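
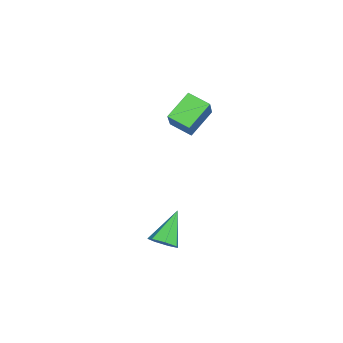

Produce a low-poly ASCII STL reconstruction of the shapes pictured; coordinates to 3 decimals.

solid 
facet normal 0.703 -0.149 -0.696
outer loop
vertex 4.465 -2.511 -2.03
vertex 4.015 -2.079 -2.577
vertex 4.594 -1.803 -2.051
endloop
endfacet
facet normal 0.415 -0.049 0.908
outer loop
vertex 4.465 -2.511 -2.03
vertex 4.594 -1.803 -2.051
vertex 2.525 -1.761 -1.103
endloop
endfacet
facet normal 0.703 -0.149 -0.695
outer loop
vertex 4.594 -1.803 -2.051
vertex 4.015 -2.079 -2.577
vertex 4.288 -1.302 -2.468
endloop
endfacet
facet normal 0.304 0.712 0.633
outer loop
vertex 4.594 -1.803 -2.051
vertex 4.288 -1.302 -2.468
vertex 2.525 -1.761 -1.103
endloop
endfacet
facet normal 0.703 -0.150 -0.695
outer loop
vertex 4.288 -1.302 -2.468
vertex 4.015 -2.079 -2.577
vertex 3.776 -1.386 -2.968
endloop
endfacet
facet normal -0.212 0.976 0.054
outer loop
vertex 4.288 -1.302 -2.468
vertex 3.776 -1.386 -2.968
vertex 2.525 -1.761 -1.103
endloop
endfacet
facet normal 0.703 -0.150 -0.695
outer loop
vertex 3.776 -1.386 -2.968
vertex 4.015 -2.079 -2.577
vertex 3.444 -1.991 -3.173
endloop
endfacet
facet normal -0.745 0.541 -0.391
outer loop
vertex 3.776 -1.386 -2.968
vertex 3.444 -1.991 -3.173
vertex 2.525 -1.761 -1.103
endloop
endfacet
facet normal 0.703 -0.150 -0.695
outer loop
vertex 3.444 -1.991 -3.173
vertex 4.015 -2.079 -2.577
vertex 3.541 -2.662 -2.93
endloop
endfacet
facet normal -0.893 -0.262 -0.367
outer loop
vertex 3.444 -1.991 -3.173
vertex 3.541 -2.662 -2.93
vertex 2.525 -1.761 -1.103
endloop
endfacet
facet normal 0.702 -0.150 -0.696
outer loop
vertex 3.541 -2.662 -2.93
vertex 4.015 -2.079 -2.577
vertex 3.996 -2.894 -2.421
endloop
endfacet
facet normal -0.544 -0.832 0.107
outer loop
vertex 3.541 -2.662 -2.93
vertex 3.996 -2.894 -2.421
vertex 2.525 -1.761 -1.103
endloop
endfacet
facet normal 0.702 -0.150 -0.696
outer loop
vertex 3.996 -2.894 -2.421
vertex 4.015 -2.079 -2.577
vertex 4.465 -2.511 -2.03
endloop
endfacet
facet normal 0.038 -0.736 0.676
outer loop
vertex 3.996 -2.894 -2.421
vertex 4.465 -2.511 -2.03
vertex 2.525 -1.761 -1.103
endloop
endfacet
facet normal -0.673 -0.125 -0.729
outer loop
vertex -2.585 -3.63 1.8
vertex -3.919 -2.901 2.905
vertex -2.3 -2.389 1.324
endloop
endfacet
facet normal 0.710 -0.388 -0.588
outer loop
vertex -0.961 -2.139 2.775
vertex -2.585 -3.63 1.8
vertex -2.3 -2.389 1.324
endloop
endfacet
facet normal -0.673 -0.125 -0.729
outer loop
vertex -2.3 -2.389 1.324
vertex -3.919 -2.901 2.905
vertex -3.634 -1.659 2.429
endloop
endfacet
facet normal 0.209 0.913 -0.350
outer loop
vertex -3.634 -1.659 2.429
vertex -0.961 -2.139 2.775
vertex -2.3 -2.389 1.324
endloop
endfacet
facet normal -0.209 -0.913 0.350
outer loop
vertex -2.585 -3.63 1.8
vertex -2.58 -2.651 4.356
vertex -3.919 -2.901 2.905
endloop
endfacet
facet normal 0.710 -0.388 -0.588
outer loop
vertex -1.246 -3.381 3.251
vertex -2.585 -3.63 1.8
vertex -0.961 -2.139 2.775
endloop
endfacet
facet normal -0.210 -0.913 0.350
outer loop
vertex -1.246 -3.381 3.251
vertex -2.58 -2.651 4.356
vertex -2.585 -3.63 1.8
endloop
endfacet
facet normal -0.710 0.388 0.588
outer loop
vertex -3.919 -2.901 2.905
vertex -2.58 -2.651 4.356
vertex -3.634 -1.659 2.429
endloop
endfacet
facet normal 0.209 0.913 -0.350
outer loop
vertex -2.295 -1.41 3.88
vertex -0.961 -2.139 2.775
vertex -3.634 -1.659 2.429
endloop
endfacet
facet normal -0.709 0.388 0.588
outer loop
vertex -3.634 -1.659 2.429
vertex -2.58 -2.651 4.356
vertex -2.295 -1.41 3.88
endloop
endfacet
facet normal 0.673 0.125 0.729
outer loop
vertex -2.295 -1.41 3.88
vertex -1.246 -3.381 3.251
vertex -0.961 -2.139 2.775
endloop
endfacet
facet normal 0.673 0.125 0.729
outer loop
vertex -2.58 -2.651 4.356
vertex -1.246 -3.381 3.251
vertex -2.295 -1.41 3.88
endloop
endfacet

endsolid


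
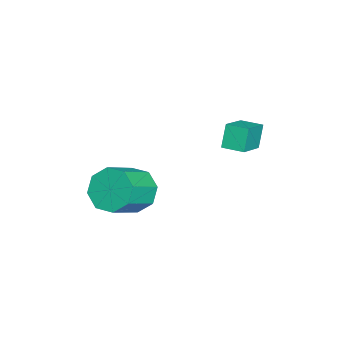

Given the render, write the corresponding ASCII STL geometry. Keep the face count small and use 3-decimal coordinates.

solid 
facet normal -0.744 0.403 -0.533
outer loop
vertex 0.768 -0.678 -4.22
vertex 0.404 -0.17 -3.327
vertex 1.107 0.078 -4.122
endloop
endfacet
facet normal 0.530 -0.129 -0.838
outer loop
vertex 0.768 -0.678 -4.22
vertex 1.107 0.078 -4.122
vertex 2.101 -1.398 -3.266
endloop
endfacet
facet normal 0.531 -0.129 -0.838
outer loop
vertex 2.101 -1.398 -3.266
vertex 1.107 0.078 -4.122
vertex 2.439 -0.642 -3.168
endloop
endfacet
facet normal 0.745 -0.402 0.533
outer loop
vertex 2.101 -1.398 -3.266
vertex 2.439 -0.642 -3.168
vertex 1.736 -0.89 -2.373
endloop
endfacet
facet normal -0.744 0.403 -0.533
outer loop
vertex 1.107 0.078 -4.122
vertex 0.404 -0.17 -3.327
vertex 1.034 0.689 -3.558
endloop
endfacet
facet normal 0.662 0.550 -0.510
outer loop
vertex 1.107 0.078 -4.122
vertex 1.034 0.689 -3.558
vertex 2.439 -0.642 -3.168
endloop
endfacet
facet normal 0.662 0.550 -0.510
outer loop
vertex 2.439 -0.642 -3.168
vertex 1.034 0.689 -3.558
vertex 2.366 -0.031 -2.604
endloop
endfacet
facet normal 0.744 -0.403 0.533
outer loop
vertex 2.439 -0.642 -3.168
vertex 2.366 -0.031 -2.604
vertex 1.736 -0.89 -2.373
endloop
endfacet
facet normal -0.744 0.402 -0.534
outer loop
vertex 1.034 0.689 -3.558
vertex 0.404 -0.17 -3.327
vertex 0.591 0.797 -2.859
endloop
endfacet
facet normal 0.406 0.906 0.117
outer loop
vertex 1.034 0.689 -3.558
vertex 0.591 0.797 -2.859
vertex 2.366 -0.031 -2.604
endloop
endfacet
facet normal 0.406 0.906 0.118
outer loop
vertex 2.366 -0.031 -2.604
vertex 0.591 0.797 -2.859
vertex 1.924 0.076 -1.905
endloop
endfacet
facet normal 0.744 -0.403 0.532
outer loop
vertex 2.366 -0.031 -2.604
vertex 1.924 0.076 -1.905
vertex 1.736 -0.89 -2.373
endloop
endfacet
facet normal -0.745 0.402 -0.533
outer loop
vertex 0.591 0.797 -2.859
vertex 0.404 -0.17 -3.327
vertex 0.039 0.338 -2.434
endloop
endfacet
facet normal -0.088 0.732 0.676
outer loop
vertex 0.591 0.797 -2.859
vertex 0.039 0.338 -2.434
vertex 1.924 0.076 -1.905
endloop
endfacet
facet normal -0.088 0.732 0.675
outer loop
vertex 1.924 0.076 -1.905
vertex 0.039 0.338 -2.434
vertex 1.372 -0.382 -1.48
endloop
endfacet
facet normal 0.744 -0.403 0.533
outer loop
vertex 1.924 0.076 -1.905
vertex 1.372 -0.382 -1.48
vertex 1.736 -0.89 -2.373
endloop
endfacet
facet normal -0.745 0.402 -0.533
outer loop
vertex 0.039 0.338 -2.434
vertex 0.404 -0.17 -3.327
vertex -0.299 -0.418 -2.532
endloop
endfacet
facet normal -0.530 0.128 0.838
outer loop
vertex 0.039 0.338 -2.434
vertex -0.299 -0.418 -2.532
vertex 1.372 -0.382 -1.48
endloop
endfacet
facet normal -0.530 0.129 0.838
outer loop
vertex 1.372 -0.382 -1.48
vertex -0.299 -0.418 -2.532
vertex 1.033 -1.138 -1.578
endloop
endfacet
facet normal 0.744 -0.403 0.533
outer loop
vertex 1.372 -0.382 -1.48
vertex 1.033 -1.138 -1.578
vertex 1.736 -0.89 -2.373
endloop
endfacet
facet normal -0.744 0.403 -0.533
outer loop
vertex -0.299 -0.418 -2.532
vertex 0.404 -0.17 -3.327
vertex -0.226 -1.029 -3.096
endloop
endfacet
facet normal -0.662 -0.550 0.510
outer loop
vertex -0.299 -0.418 -2.532
vertex -0.226 -1.029 -3.096
vertex 1.033 -1.138 -1.578
endloop
endfacet
facet normal -0.662 -0.550 0.510
outer loop
vertex 1.033 -1.138 -1.578
vertex -0.226 -1.029 -3.096
vertex 1.106 -1.749 -2.142
endloop
endfacet
facet normal 0.744 -0.403 0.533
outer loop
vertex 1.033 -1.138 -1.578
vertex 1.106 -1.749 -2.142
vertex 1.736 -0.89 -2.373
endloop
endfacet
facet normal -0.744 0.403 -0.532
outer loop
vertex -0.226 -1.029 -3.096
vertex 0.404 -0.17 -3.327
vertex 0.216 -1.136 -3.795
endloop
endfacet
facet normal -0.406 -0.906 -0.118
outer loop
vertex -0.226 -1.029 -3.096
vertex 0.216 -1.136 -3.795
vertex 1.106 -1.749 -2.142
endloop
endfacet
facet normal -0.406 -0.906 -0.117
outer loop
vertex 1.106 -1.749 -2.142
vertex 0.216 -1.136 -3.795
vertex 1.549 -1.857 -2.841
endloop
endfacet
facet normal 0.744 -0.402 0.534
outer loop
vertex 1.106 -1.749 -2.142
vertex 1.549 -1.857 -2.841
vertex 1.736 -0.89 -2.373
endloop
endfacet
facet normal -0.744 0.403 -0.533
outer loop
vertex 0.216 -1.136 -3.795
vertex 0.404 -0.17 -3.327
vertex 0.768 -0.678 -4.22
endloop
endfacet
facet normal 0.087 -0.732 -0.675
outer loop
vertex 0.216 -1.136 -3.795
vertex 0.768 -0.678 -4.22
vertex 1.549 -1.857 -2.841
endloop
endfacet
facet normal 0.088 -0.732 -0.676
outer loop
vertex 1.549 -1.857 -2.841
vertex 0.768 -0.678 -4.22
vertex 2.101 -1.398 -3.266
endloop
endfacet
facet normal 0.745 -0.402 0.533
outer loop
vertex 1.549 -1.857 -2.841
vertex 2.101 -1.398 -3.266
vertex 1.736 -0.89 -2.373
endloop
endfacet
facet normal -0.862 0.248 -0.442
outer loop
vertex -4.356 3.417 -2.034
vertex -4.09 4.401 -2.0
vertex -3.83 3.312 -3.118
endloop
endfacet
facet normal -0.260 -0.965 -0.033
outer loop
vertex -2.39 2.899 -2.38
vertex -4.356 3.417 -2.034
vertex -3.83 3.312 -3.118
endloop
endfacet
facet normal -0.862 0.248 -0.442
outer loop
vertex -3.83 3.312 -3.118
vertex -4.09 4.401 -2.0
vertex -3.564 4.297 -3.085
endloop
endfacet
facet normal 0.434 -0.087 -0.896
outer loop
vertex -3.564 4.297 -3.085
vertex -2.39 2.899 -2.38
vertex -3.83 3.312 -3.118
endloop
endfacet
facet normal -0.435 0.087 0.896
outer loop
vertex -4.356 3.417 -2.034
vertex -2.65 3.988 -1.262
vertex -4.09 4.401 -2.0
endloop
endfacet
facet normal -0.260 -0.965 -0.034
outer loop
vertex -2.916 3.003 -1.295
vertex -4.356 3.417 -2.034
vertex -2.39 2.899 -2.38
endloop
endfacet
facet normal -0.435 0.087 0.896
outer loop
vertex -2.916 3.003 -1.295
vertex -2.65 3.988 -1.262
vertex -4.356 3.417 -2.034
endloop
endfacet
facet normal 0.260 0.965 0.033
outer loop
vertex -4.09 4.401 -2.0
vertex -2.65 3.988 -1.262
vertex -3.564 4.297 -3.085
endloop
endfacet
facet normal 0.435 -0.087 -0.896
outer loop
vertex -2.124 3.883 -2.346
vertex -2.39 2.899 -2.38
vertex -3.564 4.297 -3.085
endloop
endfacet
facet normal 0.261 0.965 0.033
outer loop
vertex -3.564 4.297 -3.085
vertex -2.65 3.988 -1.262
vertex -2.124 3.883 -2.346
endloop
endfacet
facet normal 0.862 -0.248 0.442
outer loop
vertex -2.124 3.883 -2.346
vertex -2.916 3.003 -1.295
vertex -2.39 2.899 -2.38
endloop
endfacet
facet normal 0.862 -0.248 0.442
outer loop
vertex -2.65 3.988 -1.262
vertex -2.916 3.003 -1.295
vertex -2.124 3.883 -2.346
endloop
endfacet

endsolid


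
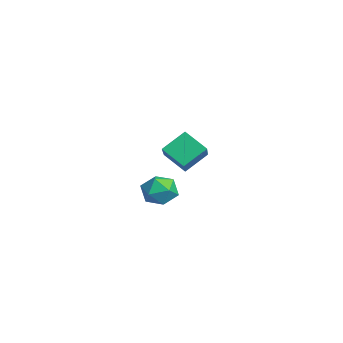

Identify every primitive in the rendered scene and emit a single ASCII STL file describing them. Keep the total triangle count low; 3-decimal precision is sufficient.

solid 
facet normal -0.205 0.153 0.967
outer loop
vertex 1.607 0.133 2.651
vertex 1.099 -0.413 2.63
vertex 1.807 -0.57 2.805
endloop
endfacet
facet normal 0.474 0.315 0.822
outer loop
vertex 1.607 0.133 2.651
vertex 1.807 -0.57 2.805
vertex 2.249 -0.139 2.385
endloop
endfacet
facet normal 0.478 0.819 0.316
outer loop
vertex 1.607 0.133 2.651
vertex 2.249 -0.139 2.385
vertex 1.814 0.283 1.949
endloop
endfacet
facet normal -0.199 0.969 0.148
outer loop
vertex 1.607 0.133 2.651
vertex 1.814 0.283 1.949
vertex 1.103 0.114 2.101
endloop
endfacet
facet normal -0.622 0.557 0.550
outer loop
vertex 1.607 0.133 2.651
vertex 1.103 0.114 2.101
vertex 1.099 -0.413 2.63
endloop
endfacet
facet normal 0.788 -0.268 0.555
outer loop
vertex 2.249 -0.139 2.385
vertex 1.807 -0.57 2.805
vertex 2.137 -0.854 2.199
endloop
endfacet
facet normal -0.312 -0.528 0.789
outer loop
vertex 1.807 -0.57 2.805
vertex 1.099 -0.413 2.63
vertex 1.426 -1.023 2.351
endloop
endfacet
facet normal -0.985 0.124 0.116
outer loop
vertex 1.099 -0.413 2.63
vertex 1.103 0.114 2.101
vertex 0.991 -0.601 1.915
endloop
endfacet
facet normal -0.302 0.789 -0.534
outer loop
vertex 1.103 0.114 2.101
vertex 1.814 0.283 1.949
vertex 1.433 -0.17 1.495
endloop
endfacet
facet normal 0.795 0.547 -0.264
outer loop
vertex 1.814 0.283 1.949
vertex 2.249 -0.139 2.385
vertex 2.141 -0.327 1.67
endloop
endfacet
facet normal 0.199 -0.969 -0.148
outer loop
vertex 1.633 -0.873 1.649
vertex 2.137 -0.854 2.199
vertex 1.426 -1.023 2.351
endloop
endfacet
facet normal -0.478 -0.819 -0.316
outer loop
vertex 1.633 -0.873 1.649
vertex 1.426 -1.023 2.351
vertex 0.991 -0.601 1.915
endloop
endfacet
facet normal -0.474 -0.315 -0.822
outer loop
vertex 1.633 -0.873 1.649
vertex 0.991 -0.601 1.915
vertex 1.433 -0.17 1.495
endloop
endfacet
facet normal 0.205 -0.153 -0.967
outer loop
vertex 1.633 -0.873 1.649
vertex 1.433 -0.17 1.495
vertex 2.141 -0.327 1.67
endloop
endfacet
facet normal 0.622 -0.557 -0.550
outer loop
vertex 1.633 -0.873 1.649
vertex 2.141 -0.327 1.67
vertex 2.137 -0.854 2.199
endloop
endfacet
facet normal 0.302 -0.789 0.534
outer loop
vertex 1.426 -1.023 2.351
vertex 2.137 -0.854 2.199
vertex 1.807 -0.57 2.805
endloop
endfacet
facet normal -0.795 -0.547 0.264
outer loop
vertex 0.991 -0.601 1.915
vertex 1.426 -1.023 2.351
vertex 1.099 -0.413 2.63
endloop
endfacet
facet normal -0.788 0.268 -0.555
outer loop
vertex 1.433 -0.17 1.495
vertex 0.991 -0.601 1.915
vertex 1.103 0.114 2.101
endloop
endfacet
facet normal 0.312 0.528 -0.789
outer loop
vertex 2.141 -0.327 1.67
vertex 1.433 -0.17 1.495
vertex 1.814 0.283 1.949
endloop
endfacet
facet normal 0.985 -0.124 -0.116
outer loop
vertex 2.137 -0.854 2.199
vertex 2.141 -0.327 1.67
vertex 2.249 -0.139 2.385
endloop
endfacet
facet normal -0.845 0.198 -0.496
outer loop
vertex -3.909 1.707 2.487
vertex -3.322 2.424 1.773
vertex -3.687 0.782 1.739
endloop
endfacet
facet normal -0.502 -0.614 0.610
outer loop
vertex -2.038 0.396 2.707
vertex -3.909 1.707 2.487
vertex -3.687 0.782 1.739
endloop
endfacet
facet normal -0.845 0.198 -0.497
outer loop
vertex -3.687 0.782 1.739
vertex -3.322 2.424 1.773
vertex -3.1 1.499 1.026
endloop
endfacet
facet normal 0.184 -0.765 -0.618
outer loop
vertex -3.1 1.499 1.026
vertex -2.038 0.396 2.707
vertex -3.687 0.782 1.739
endloop
endfacet
facet normal -0.183 0.765 0.617
outer loop
vertex -3.909 1.707 2.487
vertex -1.673 2.038 2.741
vertex -3.322 2.424 1.773
endloop
endfacet
facet normal -0.501 -0.613 0.610
outer loop
vertex -2.26 1.321 3.454
vertex -3.909 1.707 2.487
vertex -2.038 0.396 2.707
endloop
endfacet
facet normal -0.183 0.765 0.618
outer loop
vertex -2.26 1.321 3.454
vertex -1.673 2.038 2.741
vertex -3.909 1.707 2.487
endloop
endfacet
facet normal 0.502 0.613 -0.610
outer loop
vertex -3.322 2.424 1.773
vertex -1.673 2.038 2.741
vertex -3.1 1.499 1.026
endloop
endfacet
facet normal 0.183 -0.765 -0.618
outer loop
vertex -1.451 1.113 1.993
vertex -2.038 0.396 2.707
vertex -3.1 1.499 1.026
endloop
endfacet
facet normal 0.501 0.614 -0.610
outer loop
vertex -3.1 1.499 1.026
vertex -1.673 2.038 2.741
vertex -1.451 1.113 1.993
endloop
endfacet
facet normal 0.845 -0.198 0.496
outer loop
vertex -1.451 1.113 1.993
vertex -2.26 1.321 3.454
vertex -2.038 0.396 2.707
endloop
endfacet
facet normal 0.845 -0.198 0.496
outer loop
vertex -1.673 2.038 2.741
vertex -2.26 1.321 3.454
vertex -1.451 1.113 1.993
endloop
endfacet

endsolid


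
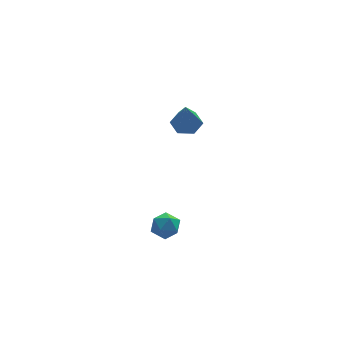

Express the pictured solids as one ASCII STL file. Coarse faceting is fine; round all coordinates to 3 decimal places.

solid 
facet normal -0.902 0.414 0.126
outer loop
vertex -3.801 -3.167 -2.473
vertex -4.082 -3.744 -2.589
vertex -3.92 -3.577 -1.98
endloop
endfacet
facet normal -0.410 0.748 0.523
outer loop
vertex -3.801 -3.167 -2.473
vertex -3.92 -3.577 -1.98
vertex -3.356 -3.251 -2.004
endloop
endfacet
facet normal 0.098 0.992 0.085
outer loop
vertex -3.801 -3.167 -2.473
vertex -3.356 -3.251 -2.004
vertex -3.169 -3.216 -2.628
endloop
endfacet
facet normal -0.080 0.809 -0.582
outer loop
vertex -3.801 -3.167 -2.473
vertex -3.169 -3.216 -2.628
vertex -3.618 -3.521 -2.99
endloop
endfacet
facet normal -0.698 0.452 -0.556
outer loop
vertex -3.801 -3.167 -2.473
vertex -3.618 -3.521 -2.99
vertex -4.082 -3.744 -2.589
endloop
endfacet
facet normal -0.113 0.266 0.957
outer loop
vertex -3.356 -3.251 -2.004
vertex -3.92 -3.577 -1.98
vertex -3.362 -3.879 -1.83
endloop
endfacet
facet normal -0.908 -0.274 0.317
outer loop
vertex -3.92 -3.577 -1.98
vertex -4.082 -3.744 -2.589
vertex -3.811 -4.184 -2.192
endloop
endfacet
facet normal -0.578 -0.213 -0.788
outer loop
vertex -4.082 -3.744 -2.589
vertex -3.618 -3.521 -2.99
vertex -3.624 -4.149 -2.816
endloop
endfacet
facet normal 0.421 0.366 -0.830
outer loop
vertex -3.618 -3.521 -2.99
vertex -3.169 -3.216 -2.628
vertex -3.06 -3.823 -2.84
endloop
endfacet
facet normal 0.708 0.661 0.249
outer loop
vertex -3.169 -3.216 -2.628
vertex -3.356 -3.251 -2.004
vertex -2.898 -3.656 -2.231
endloop
endfacet
facet normal 0.080 -0.809 0.582
outer loop
vertex -3.179 -4.233 -2.347
vertex -3.362 -3.879 -1.83
vertex -3.811 -4.184 -2.192
endloop
endfacet
facet normal -0.098 -0.992 -0.085
outer loop
vertex -3.179 -4.233 -2.347
vertex -3.811 -4.184 -2.192
vertex -3.624 -4.149 -2.816
endloop
endfacet
facet normal 0.410 -0.748 -0.523
outer loop
vertex -3.179 -4.233 -2.347
vertex -3.624 -4.149 -2.816
vertex -3.06 -3.823 -2.84
endloop
endfacet
facet normal 0.902 -0.414 -0.126
outer loop
vertex -3.179 -4.233 -2.347
vertex -3.06 -3.823 -2.84
vertex -2.898 -3.656 -2.231
endloop
endfacet
facet normal 0.698 -0.452 0.556
outer loop
vertex -3.179 -4.233 -2.347
vertex -2.898 -3.656 -2.231
vertex -3.362 -3.879 -1.83
endloop
endfacet
facet normal -0.421 -0.366 0.830
outer loop
vertex -3.811 -4.184 -2.192
vertex -3.362 -3.879 -1.83
vertex -3.92 -3.577 -1.98
endloop
endfacet
facet normal -0.708 -0.661 -0.249
outer loop
vertex -3.624 -4.149 -2.816
vertex -3.811 -4.184 -2.192
vertex -4.082 -3.744 -2.589
endloop
endfacet
facet normal 0.113 -0.266 -0.957
outer loop
vertex -3.06 -3.823 -2.84
vertex -3.624 -4.149 -2.816
vertex -3.618 -3.521 -2.99
endloop
endfacet
facet normal 0.908 0.274 -0.317
outer loop
vertex -2.898 -3.656 -2.231
vertex -3.06 -3.823 -2.84
vertex -3.169 -3.216 -2.628
endloop
endfacet
facet normal 0.578 0.213 0.788
outer loop
vertex -3.362 -3.879 -1.83
vertex -2.898 -3.656 -2.231
vertex -3.356 -3.251 -2.004
endloop
endfacet
facet normal 0.140 0.403 -0.904
outer loop
vertex -1.555 -2.048 1.998
vertex -2.161 -1.845 1.995
vertex -1.7 -1.471 2.233
endloop
endfacet
facet normal 0.862 0.010 0.508
outer loop
vertex -1.555 -2.048 1.998
vertex -1.7 -1.471 2.233
vertex -2.379 -2.475 3.405
endloop
endfacet
facet normal 0.138 0.405 -0.904
outer loop
vertex -1.7 -1.471 2.233
vertex -2.161 -1.845 1.995
vertex -2.307 -1.268 2.231
endloop
endfacet
facet normal 0.223 0.673 0.705
outer loop
vertex -1.7 -1.471 2.233
vertex -2.307 -1.268 2.231
vertex -2.379 -2.475 3.405
endloop
endfacet
facet normal 0.141 0.405 -0.903
outer loop
vertex -2.307 -1.268 2.231
vertex -2.161 -1.845 1.995
vertex -2.768 -1.641 1.992
endloop
endfacet
facet normal -0.686 0.528 0.500
outer loop
vertex -2.307 -1.268 2.231
vertex -2.768 -1.641 1.992
vertex -2.379 -2.475 3.405
endloop
endfacet
facet normal 0.140 0.403 -0.904
outer loop
vertex -2.768 -1.641 1.992
vertex -2.161 -1.845 1.995
vertex -2.623 -2.218 1.757
endloop
endfacet
facet normal -0.955 -0.280 0.098
outer loop
vertex -2.768 -1.641 1.992
vertex -2.623 -2.218 1.757
vertex -2.379 -2.475 3.405
endloop
endfacet
facet normal 0.138 0.405 -0.904
outer loop
vertex -2.623 -2.218 1.757
vertex -2.161 -1.845 1.995
vertex -2.016 -2.421 1.759
endloop
endfacet
facet normal -0.315 -0.944 -0.100
outer loop
vertex -2.623 -2.218 1.757
vertex -2.016 -2.421 1.759
vertex -2.379 -2.475 3.405
endloop
endfacet
facet normal 0.140 0.405 -0.903
outer loop
vertex -2.016 -2.421 1.759
vertex -2.161 -1.845 1.995
vertex -1.555 -2.048 1.998
endloop
endfacet
facet normal 0.592 -0.799 0.104
outer loop
vertex -2.016 -2.421 1.759
vertex -1.555 -2.048 1.998
vertex -2.379 -2.475 3.405
endloop
endfacet

endsolid


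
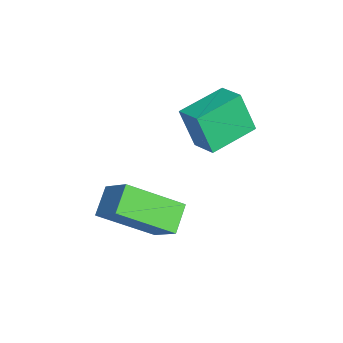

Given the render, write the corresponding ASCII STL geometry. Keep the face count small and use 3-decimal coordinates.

solid 
facet normal -0.744 0.347 0.570
outer loop
vertex 3.258 -0.584 -2.592
vertex 3.998 -0.111 -1.914
vertex 3.202 0.937 -3.59
endloop
endfacet
facet normal -0.667 -0.426 -0.612
outer loop
vertex 3.902 0.611 -4.126
vertex 3.258 -0.584 -2.592
vertex 3.202 0.937 -3.59
endloop
endfacet
facet normal -0.745 0.346 0.570
outer loop
vertex 3.202 0.937 -3.59
vertex 3.998 -0.111 -1.914
vertex 3.942 1.41 -2.911
endloop
endfacet
facet normal -0.031 0.836 -0.548
outer loop
vertex 3.942 1.41 -2.911
vertex 3.902 0.611 -4.126
vertex 3.202 0.937 -3.59
endloop
endfacet
facet normal 0.031 -0.835 0.549
outer loop
vertex 3.258 -0.584 -2.592
vertex 4.698 -0.437 -2.45
vertex 3.998 -0.111 -1.914
endloop
endfacet
facet normal -0.667 -0.425 -0.611
outer loop
vertex 3.958 -0.91 -3.129
vertex 3.258 -0.584 -2.592
vertex 3.902 0.611 -4.126
endloop
endfacet
facet normal 0.031 -0.836 0.548
outer loop
vertex 3.958 -0.91 -3.129
vertex 4.698 -0.437 -2.45
vertex 3.258 -0.584 -2.592
endloop
endfacet
facet normal 0.667 0.426 0.612
outer loop
vertex 3.998 -0.111 -1.914
vertex 4.698 -0.437 -2.45
vertex 3.942 1.41 -2.911
endloop
endfacet
facet normal -0.032 0.836 -0.548
outer loop
vertex 4.642 1.084 -3.448
vertex 3.902 0.611 -4.126
vertex 3.942 1.41 -2.911
endloop
endfacet
facet normal 0.667 0.426 0.611
outer loop
vertex 3.942 1.41 -2.911
vertex 4.698 -0.437 -2.45
vertex 4.642 1.084 -3.448
endloop
endfacet
facet normal 0.744 -0.347 -0.571
outer loop
vertex 4.642 1.084 -3.448
vertex 3.958 -0.91 -3.129
vertex 3.902 0.611 -4.126
endloop
endfacet
facet normal 0.745 -0.347 -0.570
outer loop
vertex 4.698 -0.437 -2.45
vertex 3.958 -0.91 -3.129
vertex 4.642 1.084 -3.448
endloop
endfacet
facet normal -0.507 0.839 0.196
outer loop
vertex 1.521 2.629 -0.265
vertex 2.244 3.012 -0.036
vertex 1.702 3.027 -1.5
endloop
endfacet
facet normal -0.851 -0.450 -0.270
outer loop
vertex 2.436 1.808 -1.784
vertex 1.521 2.629 -0.265
vertex 1.702 3.027 -1.5
endloop
endfacet
facet normal -0.505 0.840 0.196
outer loop
vertex 1.702 3.027 -1.5
vertex 2.244 3.012 -0.036
vertex 2.426 3.409 -1.271
endloop
endfacet
facet normal 0.138 0.303 -0.943
outer loop
vertex 2.426 3.409 -1.271
vertex 2.436 1.808 -1.784
vertex 1.702 3.027 -1.5
endloop
endfacet
facet normal -0.138 -0.303 0.943
outer loop
vertex 1.521 2.629 -0.265
vertex 2.978 1.793 -0.32
vertex 2.244 3.012 -0.036
endloop
endfacet
facet normal -0.852 -0.449 -0.270
outer loop
vertex 2.254 1.411 -0.549
vertex 1.521 2.629 -0.265
vertex 2.436 1.808 -1.784
endloop
endfacet
facet normal -0.138 -0.303 0.943
outer loop
vertex 2.254 1.411 -0.549
vertex 2.978 1.793 -0.32
vertex 1.521 2.629 -0.265
endloop
endfacet
facet normal 0.851 0.450 0.270
outer loop
vertex 2.244 3.012 -0.036
vertex 2.978 1.793 -0.32
vertex 2.426 3.409 -1.271
endloop
endfacet
facet normal 0.138 0.303 -0.943
outer loop
vertex 3.159 2.191 -1.555
vertex 2.436 1.808 -1.784
vertex 2.426 3.409 -1.271
endloop
endfacet
facet normal 0.852 0.450 0.270
outer loop
vertex 2.426 3.409 -1.271
vertex 2.978 1.793 -0.32
vertex 3.159 2.191 -1.555
endloop
endfacet
facet normal 0.507 -0.840 -0.195
outer loop
vertex 3.159 2.191 -1.555
vertex 2.254 1.411 -0.549
vertex 2.436 1.808 -1.784
endloop
endfacet
facet normal 0.505 -0.840 -0.197
outer loop
vertex 2.978 1.793 -0.32
vertex 2.254 1.411 -0.549
vertex 3.159 2.191 -1.555
endloop
endfacet

endsolid


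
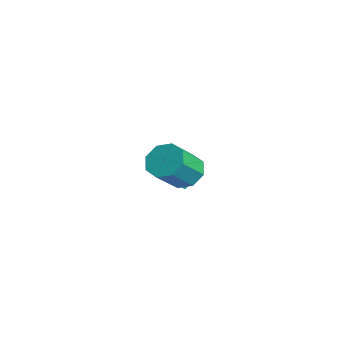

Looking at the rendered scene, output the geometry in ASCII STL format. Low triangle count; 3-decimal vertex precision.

solid 
facet normal -0.359 0.645 -0.674
outer loop
vertex 1.901 -2.054 1.556
vertex 1.516 -1.595 2.2
vertex 2.301 -1.572 1.804
endloop
endfacet
facet normal 0.720 -0.268 -0.640
outer loop
vertex 1.901 -2.054 1.556
vertex 2.301 -1.572 1.804
vertex 2.509 -3.144 2.695
endloop
endfacet
facet normal 0.720 -0.268 -0.640
outer loop
vertex 2.509 -3.144 2.695
vertex 2.301 -1.572 1.804
vertex 2.909 -2.662 2.943
endloop
endfacet
facet normal 0.360 -0.645 0.674
outer loop
vertex 2.509 -3.144 2.695
vertex 2.909 -2.662 2.943
vertex 2.124 -2.685 3.34
endloop
endfacet
facet normal -0.359 0.645 -0.675
outer loop
vertex 2.301 -1.572 1.804
vertex 1.516 -1.595 2.2
vertex 2.241 -1.103 2.284
endloop
endfacet
facet normal 0.929 0.316 -0.193
outer loop
vertex 2.301 -1.572 1.804
vertex 2.241 -1.103 2.284
vertex 2.909 -2.662 2.943
endloop
endfacet
facet normal 0.929 0.316 -0.193
outer loop
vertex 2.909 -2.662 2.943
vertex 2.241 -1.103 2.284
vertex 2.849 -2.193 3.423
endloop
endfacet
facet normal 0.360 -0.644 0.675
outer loop
vertex 2.909 -2.662 2.943
vertex 2.849 -2.193 3.423
vertex 2.124 -2.685 3.34
endloop
endfacet
facet normal -0.360 0.645 -0.674
outer loop
vertex 2.241 -1.103 2.284
vertex 1.516 -1.595 2.2
vertex 1.756 -0.923 2.715
endloop
endfacet
facet normal 0.593 0.716 0.368
outer loop
vertex 2.241 -1.103 2.284
vertex 1.756 -0.923 2.715
vertex 2.849 -2.193 3.423
endloop
endfacet
facet normal 0.593 0.716 0.368
outer loop
vertex 2.849 -2.193 3.423
vertex 1.756 -0.923 2.715
vertex 2.364 -2.013 3.855
endloop
endfacet
facet normal 0.361 -0.645 0.674
outer loop
vertex 2.849 -2.193 3.423
vertex 2.364 -2.013 3.855
vertex 2.124 -2.685 3.34
endloop
endfacet
facet normal -0.360 0.645 -0.674
outer loop
vertex 1.756 -0.923 2.715
vertex 1.516 -1.595 2.2
vertex 1.131 -1.136 2.845
endloop
endfacet
facet normal -0.089 0.696 0.713
outer loop
vertex 1.756 -0.923 2.715
vertex 1.131 -1.136 2.845
vertex 2.364 -2.013 3.855
endloop
endfacet
facet normal -0.090 0.695 0.713
outer loop
vertex 2.364 -2.013 3.855
vertex 1.131 -1.136 2.845
vertex 1.739 -2.226 3.984
endloop
endfacet
facet normal 0.359 -0.645 0.674
outer loop
vertex 2.364 -2.013 3.855
vertex 1.739 -2.226 3.984
vertex 2.124 -2.685 3.34
endloop
endfacet
facet normal -0.360 0.645 -0.674
outer loop
vertex 1.131 -1.136 2.845
vertex 1.516 -1.595 2.2
vertex 0.731 -1.618 2.597
endloop
endfacet
facet normal -0.720 0.268 0.640
outer loop
vertex 1.131 -1.136 2.845
vertex 0.731 -1.618 2.597
vertex 1.739 -2.226 3.984
endloop
endfacet
facet normal -0.720 0.268 0.640
outer loop
vertex 1.739 -2.226 3.984
vertex 0.731 -1.618 2.597
vertex 1.339 -2.708 3.736
endloop
endfacet
facet normal 0.359 -0.645 0.674
outer loop
vertex 1.739 -2.226 3.984
vertex 1.339 -2.708 3.736
vertex 2.124 -2.685 3.34
endloop
endfacet
facet normal -0.360 0.644 -0.675
outer loop
vertex 0.731 -1.618 2.597
vertex 1.516 -1.595 2.2
vertex 0.791 -2.087 2.117
endloop
endfacet
facet normal -0.929 -0.316 0.193
outer loop
vertex 0.731 -1.618 2.597
vertex 0.791 -2.087 2.117
vertex 1.339 -2.708 3.736
endloop
endfacet
facet normal -0.929 -0.316 0.193
outer loop
vertex 1.339 -2.708 3.736
vertex 0.791 -2.087 2.117
vertex 1.399 -3.177 3.256
endloop
endfacet
facet normal 0.359 -0.645 0.675
outer loop
vertex 1.339 -2.708 3.736
vertex 1.399 -3.177 3.256
vertex 2.124 -2.685 3.34
endloop
endfacet
facet normal -0.361 0.645 -0.674
outer loop
vertex 0.791 -2.087 2.117
vertex 1.516 -1.595 2.2
vertex 1.276 -2.267 1.685
endloop
endfacet
facet normal -0.594 -0.716 -0.368
outer loop
vertex 0.791 -2.087 2.117
vertex 1.276 -2.267 1.685
vertex 1.399 -3.177 3.256
endloop
endfacet
facet normal -0.593 -0.716 -0.368
outer loop
vertex 1.399 -3.177 3.256
vertex 1.276 -2.267 1.685
vertex 1.884 -3.357 2.825
endloop
endfacet
facet normal 0.360 -0.645 0.674
outer loop
vertex 1.399 -3.177 3.256
vertex 1.884 -3.357 2.825
vertex 2.124 -2.685 3.34
endloop
endfacet
facet normal -0.359 0.645 -0.674
outer loop
vertex 1.276 -2.267 1.685
vertex 1.516 -1.595 2.2
vertex 1.901 -2.054 1.556
endloop
endfacet
facet normal 0.090 -0.695 -0.713
outer loop
vertex 1.276 -2.267 1.685
vertex 1.901 -2.054 1.556
vertex 1.884 -3.357 2.825
endloop
endfacet
facet normal 0.089 -0.696 -0.713
outer loop
vertex 1.884 -3.357 2.825
vertex 1.901 -2.054 1.556
vertex 2.509 -3.144 2.695
endloop
endfacet
facet normal 0.360 -0.645 0.674
outer loop
vertex 1.884 -3.357 2.825
vertex 2.509 -3.144 2.695
vertex 2.124 -2.685 3.34
endloop
endfacet
facet normal -0.931 0.271 -0.245
outer loop
vertex -3.783 -0.778 -0.604
vertex -3.81 -0.007 0.354
vertex -3.316 0.157 -1.343
endloop
endfacet
facet normal 0.022 -0.627 -0.779
outer loop
vertex -1.91 -0.253 -0.974
vertex -3.783 -0.778 -0.604
vertex -3.316 0.157 -1.343
endloop
endfacet
facet normal -0.931 0.271 -0.245
outer loop
vertex -3.316 0.157 -1.343
vertex -3.81 -0.007 0.354
vertex -3.343 0.928 -0.385
endloop
endfacet
facet normal 0.365 0.730 -0.578
outer loop
vertex -3.343 0.928 -0.385
vertex -1.91 -0.253 -0.974
vertex -3.316 0.157 -1.343
endloop
endfacet
facet normal -0.365 -0.730 0.578
outer loop
vertex -3.783 -0.778 -0.604
vertex -2.404 -0.417 0.723
vertex -3.81 -0.007 0.354
endloop
endfacet
facet normal 0.022 -0.627 -0.779
outer loop
vertex -2.377 -1.188 -0.235
vertex -3.783 -0.778 -0.604
vertex -1.91 -0.253 -0.974
endloop
endfacet
facet normal -0.365 -0.730 0.578
outer loop
vertex -2.377 -1.188 -0.235
vertex -2.404 -0.417 0.723
vertex -3.783 -0.778 -0.604
endloop
endfacet
facet normal -0.022 0.627 0.779
outer loop
vertex -3.81 -0.007 0.354
vertex -2.404 -0.417 0.723
vertex -3.343 0.928 -0.385
endloop
endfacet
facet normal 0.365 0.730 -0.578
outer loop
vertex -1.937 0.518 -0.016
vertex -1.91 -0.253 -0.974
vertex -3.343 0.928 -0.385
endloop
endfacet
facet normal -0.022 0.627 0.779
outer loop
vertex -3.343 0.928 -0.385
vertex -2.404 -0.417 0.723
vertex -1.937 0.518 -0.016
endloop
endfacet
facet normal 0.931 -0.271 0.245
outer loop
vertex -1.937 0.518 -0.016
vertex -2.377 -1.188 -0.235
vertex -1.91 -0.253 -0.974
endloop
endfacet
facet normal 0.931 -0.271 0.245
outer loop
vertex -2.404 -0.417 0.723
vertex -2.377 -1.188 -0.235
vertex -1.937 0.518 -0.016
endloop
endfacet

endsolid


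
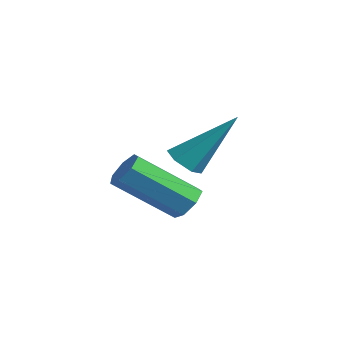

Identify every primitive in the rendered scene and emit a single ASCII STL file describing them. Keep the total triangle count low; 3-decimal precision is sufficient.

solid 
facet normal 0.351 0.711 -0.609
outer loop
vertex -0.839 -2.348 2.218
vertex -1.087 -2.576 1.809
vertex -1.268 -2.203 2.14
endloop
endfacet
facet normal 0.072 0.629 0.774
outer loop
vertex -0.839 -2.348 2.218
vertex -1.268 -2.203 2.14
vertex -1.484 -3.656 3.34
endloop
endfacet
facet normal 0.069 0.629 0.774
outer loop
vertex -1.484 -3.656 3.34
vertex -1.268 -2.203 2.14
vertex -1.913 -3.512 3.261
endloop
endfacet
facet normal -0.351 -0.711 0.610
outer loop
vertex -1.484 -3.656 3.34
vertex -1.913 -3.512 3.261
vertex -1.733 -3.884 2.931
endloop
endfacet
facet normal 0.350 0.711 -0.610
outer loop
vertex -1.268 -2.203 2.14
vertex -1.087 -2.576 1.809
vertex -1.561 -2.339 1.813
endloop
endfacet
facet normal -0.686 0.638 0.350
outer loop
vertex -1.268 -2.203 2.14
vertex -1.561 -2.339 1.813
vertex -1.913 -3.512 3.261
endloop
endfacet
facet normal -0.684 0.639 0.351
outer loop
vertex -1.913 -3.512 3.261
vertex -1.561 -2.339 1.813
vertex -2.207 -3.647 2.934
endloop
endfacet
facet normal -0.351 -0.711 0.609
outer loop
vertex -1.913 -3.512 3.261
vertex -2.207 -3.647 2.934
vertex -1.733 -3.884 2.931
endloop
endfacet
facet normal 0.350 0.711 -0.610
outer loop
vertex -1.561 -2.339 1.813
vertex -1.087 -2.576 1.809
vertex -1.498 -2.653 1.483
endloop
endfacet
facet normal -0.926 0.169 -0.337
outer loop
vertex -1.561 -2.339 1.813
vertex -1.498 -2.653 1.483
vertex -2.207 -3.647 2.934
endloop
endfacet
facet normal -0.926 0.167 -0.338
outer loop
vertex -2.207 -3.647 2.934
vertex -1.498 -2.653 1.483
vertex -2.143 -3.961 2.604
endloop
endfacet
facet normal -0.352 -0.711 0.609
outer loop
vertex -2.207 -3.647 2.934
vertex -2.143 -3.961 2.604
vertex -1.733 -3.884 2.931
endloop
endfacet
facet normal 0.351 0.711 -0.610
outer loop
vertex -1.498 -2.653 1.483
vertex -1.087 -2.576 1.809
vertex -1.125 -2.909 1.399
endloop
endfacet
facet normal -0.469 -0.430 -0.772
outer loop
vertex -1.498 -2.653 1.483
vertex -1.125 -2.909 1.399
vertex -2.143 -3.961 2.604
endloop
endfacet
facet normal -0.470 -0.429 -0.771
outer loop
vertex -2.143 -3.961 2.604
vertex -1.125 -2.909 1.399
vertex -1.771 -4.217 2.52
endloop
endfacet
facet normal -0.352 -0.711 0.609
outer loop
vertex -2.143 -3.961 2.604
vertex -1.771 -4.217 2.52
vertex -1.733 -3.884 2.931
endloop
endfacet
facet normal 0.351 0.711 -0.610
outer loop
vertex -1.125 -2.909 1.399
vertex -1.087 -2.576 1.809
vertex -0.724 -2.914 1.624
endloop
endfacet
facet normal 0.341 -0.703 -0.624
outer loop
vertex -1.125 -2.909 1.399
vertex -0.724 -2.914 1.624
vertex -1.771 -4.217 2.52
endloop
endfacet
facet normal 0.341 -0.703 -0.624
outer loop
vertex -1.771 -4.217 2.52
vertex -0.724 -2.914 1.624
vertex -1.369 -4.222 2.745
endloop
endfacet
facet normal -0.350 -0.712 0.609
outer loop
vertex -1.771 -4.217 2.52
vertex -1.369 -4.222 2.745
vertex -1.733 -3.884 2.931
endloop
endfacet
facet normal 0.351 0.711 -0.610
outer loop
vertex -0.724 -2.914 1.624
vertex -1.087 -2.576 1.809
vertex -0.596 -2.665 1.988
endloop
endfacet
facet normal 0.894 -0.448 -0.008
outer loop
vertex -0.724 -2.914 1.624
vertex -0.596 -2.665 1.988
vertex -1.369 -4.222 2.745
endloop
endfacet
facet normal 0.894 -0.447 -0.006
outer loop
vertex -1.369 -4.222 2.745
vertex -0.596 -2.665 1.988
vertex -1.242 -3.973 3.11
endloop
endfacet
facet normal -0.351 -0.712 0.608
outer loop
vertex -1.369 -4.222 2.745
vertex -1.242 -3.973 3.11
vertex -1.733 -3.884 2.931
endloop
endfacet
facet normal 0.351 0.711 -0.609
outer loop
vertex -0.596 -2.665 1.988
vertex -1.087 -2.576 1.809
vertex -0.839 -2.348 2.218
endloop
endfacet
facet normal 0.774 0.146 0.616
outer loop
vertex -0.596 -2.665 1.988
vertex -0.839 -2.348 2.218
vertex -1.242 -3.973 3.11
endloop
endfacet
facet normal 0.775 0.145 0.615
outer loop
vertex -1.242 -3.973 3.11
vertex -0.839 -2.348 2.218
vertex -1.484 -3.656 3.34
endloop
endfacet
facet normal -0.351 -0.711 0.610
outer loop
vertex -1.242 -3.973 3.11
vertex -1.484 -3.656 3.34
vertex -1.733 -3.884 2.931
endloop
endfacet
facet normal -0.322 -0.572 -0.754
outer loop
vertex -2.896 -1.861 2.483
vertex -3.154 -1.427 2.264
vertex -2.633 -1.537 2.125
endloop
endfacet
facet normal 0.870 -0.419 0.260
outer loop
vertex -2.896 -1.861 2.483
vertex -2.633 -1.537 2.125
vertex -2.526 -0.313 3.736
endloop
endfacet
facet normal -0.322 -0.572 -0.754
outer loop
vertex -2.633 -1.537 2.125
vertex -3.154 -1.427 2.264
vertex -2.891 -1.103 1.906
endloop
endfacet
facet normal 0.875 0.355 -0.328
outer loop
vertex -2.633 -1.537 2.125
vertex -2.891 -1.103 1.906
vertex -2.526 -0.313 3.736
endloop
endfacet
facet normal -0.322 -0.572 -0.754
outer loop
vertex -2.891 -1.103 1.906
vertex -3.154 -1.427 2.264
vertex -3.412 -0.993 2.045
endloop
endfacet
facet normal 0.083 0.909 -0.409
outer loop
vertex -2.891 -1.103 1.906
vertex -3.412 -0.993 2.045
vertex -2.526 -0.313 3.736
endloop
endfacet
facet normal -0.321 -0.572 -0.755
outer loop
vertex -3.412 -0.993 2.045
vertex -3.154 -1.427 2.264
vertex -3.675 -1.318 2.403
endloop
endfacet
facet normal -0.718 0.689 0.099
outer loop
vertex -3.412 -0.993 2.045
vertex -3.675 -1.318 2.403
vertex -2.526 -0.313 3.736
endloop
endfacet
facet normal -0.321 -0.572 -0.755
outer loop
vertex -3.675 -1.318 2.403
vertex -3.154 -1.427 2.264
vertex -3.417 -1.752 2.622
endloop
endfacet
facet normal -0.723 -0.084 0.686
outer loop
vertex -3.675 -1.318 2.403
vertex -3.417 -1.752 2.622
vertex -2.526 -0.313 3.736
endloop
endfacet
facet normal -0.321 -0.572 -0.755
outer loop
vertex -3.417 -1.752 2.622
vertex -3.154 -1.427 2.264
vertex -2.896 -1.861 2.483
endloop
endfacet
facet normal 0.071 -0.638 0.767
outer loop
vertex -3.417 -1.752 2.622
vertex -2.896 -1.861 2.483
vertex -2.526 -0.313 3.736
endloop
endfacet

endsolid


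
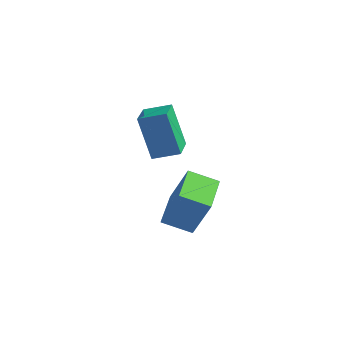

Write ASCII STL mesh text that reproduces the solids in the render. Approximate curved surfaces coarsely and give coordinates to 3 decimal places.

solid 
facet normal -0.700 -0.659 -0.275
outer loop
vertex -1.643 -2.019 1.754
vertex -2.546 -0.999 1.606
vertex -1.14 -1.827 0.016
endloop
endfacet
facet normal 0.659 -0.744 0.109
outer loop
vertex -0.434 -1.161 0.294
vertex -1.643 -2.019 1.754
vertex -1.14 -1.827 0.016
endloop
endfacet
facet normal -0.700 -0.659 -0.275
outer loop
vertex -1.14 -1.827 0.016
vertex -2.546 -0.999 1.606
vertex -2.043 -0.807 -0.133
endloop
endfacet
facet normal 0.277 0.105 -0.955
outer loop
vertex -2.043 -0.807 -0.133
vertex -0.434 -1.161 0.294
vertex -1.14 -1.827 0.016
endloop
endfacet
facet normal -0.276 -0.106 0.955
outer loop
vertex -1.643 -2.019 1.754
vertex -1.84 -0.333 1.884
vertex -2.546 -0.999 1.606
endloop
endfacet
facet normal 0.659 -0.744 0.108
outer loop
vertex -0.937 -1.353 2.033
vertex -1.643 -2.019 1.754
vertex -0.434 -1.161 0.294
endloop
endfacet
facet normal -0.277 -0.106 0.955
outer loop
vertex -0.937 -1.353 2.033
vertex -1.84 -0.333 1.884
vertex -1.643 -2.019 1.754
endloop
endfacet
facet normal -0.659 0.744 -0.109
outer loop
vertex -2.546 -0.999 1.606
vertex -1.84 -0.333 1.884
vertex -2.043 -0.807 -0.133
endloop
endfacet
facet normal 0.277 0.107 -0.955
outer loop
vertex -1.337 -0.141 0.146
vertex -0.434 -1.161 0.294
vertex -2.043 -0.807 -0.133
endloop
endfacet
facet normal -0.659 0.744 -0.109
outer loop
vertex -2.043 -0.807 -0.133
vertex -1.84 -0.333 1.884
vertex -1.337 -0.141 0.146
endloop
endfacet
facet normal 0.700 0.659 0.275
outer loop
vertex -1.337 -0.141 0.146
vertex -0.937 -1.353 2.033
vertex -0.434 -1.161 0.294
endloop
endfacet
facet normal 0.699 0.659 0.275
outer loop
vertex -1.84 -0.333 1.884
vertex -0.937 -1.353 2.033
vertex -1.337 -0.141 0.146
endloop
endfacet
facet normal -0.663 -0.635 0.396
outer loop
vertex 2.181 -3.529 0.117
vertex 1.213 -2.294 0.478
vertex 1.471 -3.671 -1.299
endloop
endfacet
facet normal 0.601 -0.767 -0.224
outer loop
vertex 2.207 -2.966 -1.738
vertex 2.181 -3.529 0.117
vertex 1.471 -3.671 -1.299
endloop
endfacet
facet normal -0.663 -0.636 0.396
outer loop
vertex 1.471 -3.671 -1.299
vertex 1.213 -2.294 0.478
vertex 0.503 -2.436 -0.937
endloop
endfacet
facet normal -0.446 -0.089 -0.891
outer loop
vertex 0.503 -2.436 -0.937
vertex 2.207 -2.966 -1.738
vertex 1.471 -3.671 -1.299
endloop
endfacet
facet normal 0.446 0.089 0.891
outer loop
vertex 2.181 -3.529 0.117
vertex 1.949 -1.589 0.039
vertex 1.213 -2.294 0.478
endloop
endfacet
facet normal 0.601 -0.767 -0.224
outer loop
vertex 2.917 -2.824 -0.323
vertex 2.181 -3.529 0.117
vertex 2.207 -2.966 -1.738
endloop
endfacet
facet normal 0.447 0.089 0.890
outer loop
vertex 2.917 -2.824 -0.323
vertex 1.949 -1.589 0.039
vertex 2.181 -3.529 0.117
endloop
endfacet
facet normal -0.601 0.767 0.225
outer loop
vertex 1.213 -2.294 0.478
vertex 1.949 -1.589 0.039
vertex 0.503 -2.436 -0.937
endloop
endfacet
facet normal -0.446 -0.090 -0.890
outer loop
vertex 1.239 -1.731 -1.377
vertex 2.207 -2.966 -1.738
vertex 0.503 -2.436 -0.937
endloop
endfacet
facet normal -0.601 0.767 0.224
outer loop
vertex 0.503 -2.436 -0.937
vertex 1.949 -1.589 0.039
vertex 1.239 -1.731 -1.377
endloop
endfacet
facet normal 0.663 0.635 -0.396
outer loop
vertex 1.239 -1.731 -1.377
vertex 2.917 -2.824 -0.323
vertex 2.207 -2.966 -1.738
endloop
endfacet
facet normal 0.663 0.636 -0.396
outer loop
vertex 1.949 -1.589 0.039
vertex 2.917 -2.824 -0.323
vertex 1.239 -1.731 -1.377
endloop
endfacet

endsolid


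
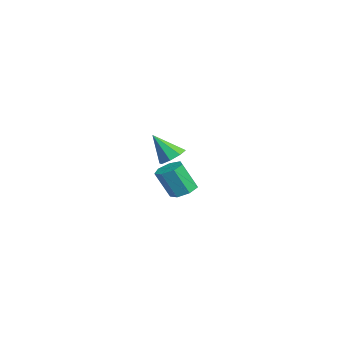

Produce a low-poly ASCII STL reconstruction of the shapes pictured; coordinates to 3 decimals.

solid 
facet normal 0.236 0.542 -0.807
outer loop
vertex 4.717 -0.252 2.191
vertex 3.884 0.025 2.134
vertex 4.609 0.314 2.54
endloop
endfacet
facet normal 0.788 -0.207 0.579
outer loop
vertex 4.717 -0.252 2.191
vertex 4.609 0.314 2.54
vertex 3.436 -1.005 3.666
endloop
endfacet
facet normal 0.236 0.542 -0.807
outer loop
vertex 4.609 0.314 2.54
vertex 3.884 0.025 2.134
vertex 4.076 0.711 2.651
endloop
endfacet
facet normal 0.426 0.338 0.839
outer loop
vertex 4.609 0.314 2.54
vertex 4.076 0.711 2.651
vertex 3.436 -1.005 3.666
endloop
endfacet
facet normal 0.236 0.542 -0.807
outer loop
vertex 4.076 0.711 2.651
vertex 3.884 0.025 2.134
vertex 3.431 0.706 2.459
endloop
endfacet
facet normal -0.241 0.559 0.793
outer loop
vertex 4.076 0.711 2.651
vertex 3.431 0.706 2.459
vertex 3.436 -1.005 3.666
endloop
endfacet
facet normal 0.235 0.542 -0.807
outer loop
vertex 3.431 0.706 2.459
vertex 3.884 0.025 2.134
vertex 3.051 0.302 2.077
endloop
endfacet
facet normal -0.820 0.328 0.469
outer loop
vertex 3.431 0.706 2.459
vertex 3.051 0.302 2.077
vertex 3.436 -1.005 3.666
endloop
endfacet
facet normal 0.236 0.543 -0.806
outer loop
vertex 3.051 0.302 2.077
vertex 3.884 0.025 2.134
vertex 3.159 -0.263 1.728
endloop
endfacet
facet normal -0.974 -0.220 0.055
outer loop
vertex 3.051 0.302 2.077
vertex 3.159 -0.263 1.728
vertex 3.436 -1.005 3.666
endloop
endfacet
facet normal 0.236 0.542 -0.806
outer loop
vertex 3.159 -0.263 1.728
vertex 3.884 0.025 2.134
vertex 3.692 -0.66 1.617
endloop
endfacet
facet normal -0.612 -0.764 -0.205
outer loop
vertex 3.159 -0.263 1.728
vertex 3.692 -0.66 1.617
vertex 3.436 -1.005 3.666
endloop
endfacet
facet normal 0.236 0.542 -0.806
outer loop
vertex 3.692 -0.66 1.617
vertex 3.884 0.025 2.134
vertex 4.337 -0.655 1.809
endloop
endfacet
facet normal 0.055 -0.986 -0.159
outer loop
vertex 3.692 -0.66 1.617
vertex 4.337 -0.655 1.809
vertex 3.436 -1.005 3.666
endloop
endfacet
facet normal 0.236 0.542 -0.806
outer loop
vertex 4.337 -0.655 1.809
vertex 3.884 0.025 2.134
vertex 4.717 -0.252 2.191
endloop
endfacet
facet normal 0.634 -0.755 0.165
outer loop
vertex 4.337 -0.655 1.809
vertex 4.717 -0.252 2.191
vertex 3.436 -1.005 3.666
endloop
endfacet
facet normal 0.075 0.436 -0.897
outer loop
vertex -2.998 1.494 -3.789
vertex -3.732 2.044 -3.583
vertex -2.819 2.203 -3.429
endloop
endfacet
facet normal 0.973 -0.230 -0.031
outer loop
vertex -2.998 1.494 -3.789
vertex -2.819 2.203 -3.429
vertex -3.154 0.587 -1.923
endloop
endfacet
facet normal 0.973 -0.230 -0.031
outer loop
vertex -3.154 0.587 -1.923
vertex -2.819 2.203 -3.429
vertex -2.975 1.296 -1.563
endloop
endfacet
facet normal -0.075 -0.436 0.897
outer loop
vertex -3.154 0.587 -1.923
vertex -2.975 1.296 -1.563
vertex -3.888 1.136 -1.717
endloop
endfacet
facet normal 0.075 0.437 -0.896
outer loop
vertex -2.819 2.203 -3.429
vertex -3.732 2.044 -3.583
vertex -3.327 2.793 -3.184
endloop
endfacet
facet normal 0.779 0.536 0.326
outer loop
vertex -2.819 2.203 -3.429
vertex -3.327 2.793 -3.184
vertex -2.975 1.296 -1.563
endloop
endfacet
facet normal 0.778 0.536 0.326
outer loop
vertex -2.975 1.296 -1.563
vertex -3.327 2.793 -3.184
vertex -3.483 1.885 -1.319
endloop
endfacet
facet normal -0.075 -0.436 0.897
outer loop
vertex -2.975 1.296 -1.563
vertex -3.483 1.885 -1.319
vertex -3.888 1.136 -1.717
endloop
endfacet
facet normal 0.075 0.437 -0.896
outer loop
vertex -3.327 2.793 -3.184
vertex -3.732 2.044 -3.583
vertex -4.14 2.818 -3.24
endloop
endfacet
facet normal -0.002 0.899 0.438
outer loop
vertex -3.327 2.793 -3.184
vertex -4.14 2.818 -3.24
vertex -3.483 1.885 -1.319
endloop
endfacet
facet normal -0.001 0.899 0.437
outer loop
vertex -3.483 1.885 -1.319
vertex -4.14 2.818 -3.24
vertex -4.296 1.911 -1.375
endloop
endfacet
facet normal -0.076 -0.436 0.897
outer loop
vertex -3.483 1.885 -1.319
vertex -4.296 1.911 -1.375
vertex -3.888 1.136 -1.717
endloop
endfacet
facet normal 0.075 0.437 -0.896
outer loop
vertex -4.14 2.818 -3.24
vertex -3.732 2.044 -3.583
vertex -4.646 2.26 -3.554
endloop
endfacet
facet normal -0.781 0.585 0.219
outer loop
vertex -4.14 2.818 -3.24
vertex -4.646 2.26 -3.554
vertex -4.296 1.911 -1.375
endloop
endfacet
facet normal -0.781 0.585 0.219
outer loop
vertex -4.296 1.911 -1.375
vertex -4.646 2.26 -3.554
vertex -4.802 1.353 -1.689
endloop
endfacet
facet normal -0.076 -0.436 0.897
outer loop
vertex -4.296 1.911 -1.375
vertex -4.802 1.353 -1.689
vertex -3.888 1.136 -1.717
endloop
endfacet
facet normal 0.074 0.436 -0.897
outer loop
vertex -4.646 2.26 -3.554
vertex -3.732 2.044 -3.583
vertex -4.464 1.539 -3.889
endloop
endfacet
facet normal -0.972 -0.169 -0.164
outer loop
vertex -4.646 2.26 -3.554
vertex -4.464 1.539 -3.889
vertex -4.802 1.353 -1.689
endloop
endfacet
facet normal -0.972 -0.169 -0.164
outer loop
vertex -4.802 1.353 -1.689
vertex -4.464 1.539 -3.889
vertex -4.62 0.632 -2.024
endloop
endfacet
facet normal -0.076 -0.436 0.897
outer loop
vertex -4.802 1.353 -1.689
vertex -4.62 0.632 -2.024
vertex -3.888 1.136 -1.717
endloop
endfacet
facet normal 0.074 0.436 -0.897
outer loop
vertex -4.464 1.539 -3.889
vertex -3.732 2.044 -3.583
vertex -3.73 1.198 -3.994
endloop
endfacet
facet normal -0.431 -0.797 -0.424
outer loop
vertex -4.464 1.539 -3.889
vertex -3.73 1.198 -3.994
vertex -4.62 0.632 -2.024
endloop
endfacet
facet normal -0.430 -0.797 -0.423
outer loop
vertex -4.62 0.632 -2.024
vertex -3.73 1.198 -3.994
vertex -3.886 0.291 -2.128
endloop
endfacet
facet normal -0.076 -0.436 0.897
outer loop
vertex -4.62 0.632 -2.024
vertex -3.886 0.291 -2.128
vertex -3.888 1.136 -1.717
endloop
endfacet
facet normal 0.075 0.436 -0.897
outer loop
vertex -3.73 1.198 -3.994
vertex -3.732 2.044 -3.583
vertex -2.998 1.494 -3.789
endloop
endfacet
facet normal 0.435 -0.824 -0.364
outer loop
vertex -3.73 1.198 -3.994
vertex -2.998 1.494 -3.789
vertex -3.886 0.291 -2.128
endloop
endfacet
facet normal 0.435 -0.824 -0.364
outer loop
vertex -3.886 0.291 -2.128
vertex -2.998 1.494 -3.789
vertex -3.154 0.587 -1.923
endloop
endfacet
facet normal -0.075 -0.436 0.897
outer loop
vertex -3.886 0.291 -2.128
vertex -3.154 0.587 -1.923
vertex -3.888 1.136 -1.717
endloop
endfacet

endsolid


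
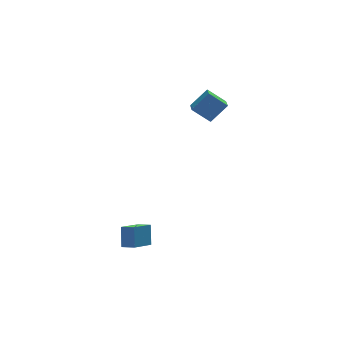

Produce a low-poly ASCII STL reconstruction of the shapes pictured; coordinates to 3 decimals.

solid 
facet normal -0.711 -0.621 0.329
outer loop
vertex -3.535 -4.082 -2.595
vertex -4.128 -3.503 -2.783
vertex -3.656 -4.624 -3.88
endloop
endfacet
facet normal 0.698 -0.681 0.222
outer loop
vertex -2.412 -3.537 -4.457
vertex -3.535 -4.082 -2.595
vertex -3.656 -4.624 -3.88
endloop
endfacet
facet normal -0.710 -0.622 0.330
outer loop
vertex -3.656 -4.624 -3.88
vertex -4.128 -3.503 -2.783
vertex -4.25 -4.045 -4.068
endloop
endfacet
facet normal -0.087 -0.387 -0.918
outer loop
vertex -4.25 -4.045 -4.068
vertex -2.412 -3.537 -4.457
vertex -3.656 -4.624 -3.88
endloop
endfacet
facet normal 0.087 0.387 0.918
outer loop
vertex -3.535 -4.082 -2.595
vertex -2.884 -2.416 -3.36
vertex -4.128 -3.503 -2.783
endloop
endfacet
facet normal 0.698 -0.682 0.221
outer loop
vertex -2.29 -2.995 -3.172
vertex -3.535 -4.082 -2.595
vertex -2.412 -3.537 -4.457
endloop
endfacet
facet normal 0.087 0.387 0.918
outer loop
vertex -2.29 -2.995 -3.172
vertex -2.884 -2.416 -3.36
vertex -3.535 -4.082 -2.595
endloop
endfacet
facet normal -0.698 0.681 -0.221
outer loop
vertex -4.128 -3.503 -2.783
vertex -2.884 -2.416 -3.36
vertex -4.25 -4.045 -4.068
endloop
endfacet
facet normal -0.087 -0.387 -0.918
outer loop
vertex -3.005 -2.958 -4.645
vertex -2.412 -3.537 -4.457
vertex -4.25 -4.045 -4.068
endloop
endfacet
facet normal -0.698 0.681 -0.222
outer loop
vertex -4.25 -4.045 -4.068
vertex -2.884 -2.416 -3.36
vertex -3.005 -2.958 -4.645
endloop
endfacet
facet normal 0.711 0.621 -0.330
outer loop
vertex -3.005 -2.958 -4.645
vertex -2.29 -2.995 -3.172
vertex -2.412 -3.537 -4.457
endloop
endfacet
facet normal 0.710 0.622 -0.329
outer loop
vertex -2.884 -2.416 -3.36
vertex -2.29 -2.995 -3.172
vertex -3.005 -2.958 -4.645
endloop
endfacet
facet normal -0.705 0.334 0.626
outer loop
vertex 3.021 3.372 3.737
vertex 3.433 5.03 3.317
vertex 1.957 3.337 2.556
endloop
endfacet
facet normal -0.234 -0.942 0.239
outer loop
vertex 2.987 2.85 1.643
vertex 3.021 3.372 3.737
vertex 1.957 3.337 2.556
endloop
endfacet
facet normal -0.705 0.334 0.626
outer loop
vertex 1.957 3.337 2.556
vertex 3.433 5.03 3.317
vertex 2.369 4.996 2.136
endloop
endfacet
facet normal -0.669 -0.022 -0.743
outer loop
vertex 2.369 4.996 2.136
vertex 2.987 2.85 1.643
vertex 1.957 3.337 2.556
endloop
endfacet
facet normal 0.669 0.022 0.743
outer loop
vertex 3.021 3.372 3.737
vertex 4.463 4.543 2.404
vertex 3.433 5.03 3.317
endloop
endfacet
facet normal -0.235 -0.942 0.239
outer loop
vertex 4.051 2.884 2.824
vertex 3.021 3.372 3.737
vertex 2.987 2.85 1.643
endloop
endfacet
facet normal 0.669 0.022 0.743
outer loop
vertex 4.051 2.884 2.824
vertex 4.463 4.543 2.404
vertex 3.021 3.372 3.737
endloop
endfacet
facet normal 0.234 0.942 -0.238
outer loop
vertex 3.433 5.03 3.317
vertex 4.463 4.543 2.404
vertex 2.369 4.996 2.136
endloop
endfacet
facet normal -0.669 -0.022 -0.743
outer loop
vertex 3.399 4.508 1.223
vertex 2.987 2.85 1.643
vertex 2.369 4.996 2.136
endloop
endfacet
facet normal 0.234 0.942 -0.239
outer loop
vertex 2.369 4.996 2.136
vertex 4.463 4.543 2.404
vertex 3.399 4.508 1.223
endloop
endfacet
facet normal 0.705 -0.334 -0.626
outer loop
vertex 3.399 4.508 1.223
vertex 4.051 2.884 2.824
vertex 2.987 2.85 1.643
endloop
endfacet
facet normal 0.705 -0.334 -0.626
outer loop
vertex 4.463 4.543 2.404
vertex 4.051 2.884 2.824
vertex 3.399 4.508 1.223
endloop
endfacet

endsolid


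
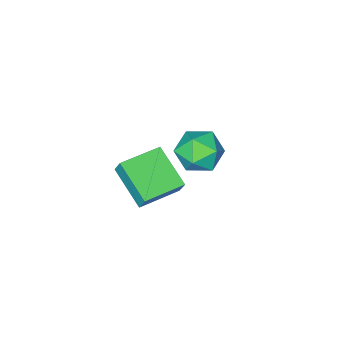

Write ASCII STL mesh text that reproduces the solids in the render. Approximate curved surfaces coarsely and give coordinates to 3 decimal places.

solid 
facet normal 0.324 0.937 0.131
outer loop
vertex -2.899 -0.342 -3.382
vertex -3.188 -0.408 -2.199
vertex -2.076 -0.74 -2.574
endloop
endfacet
facet normal 0.683 0.615 -0.393
outer loop
vertex -2.899 -0.342 -3.382
vertex -2.076 -0.74 -2.574
vertex -2.193 -1.299 -3.652
endloop
endfacet
facet normal 0.213 0.407 -0.888
outer loop
vertex -2.899 -0.342 -3.382
vertex -2.193 -1.299 -3.652
vertex -3.378 -1.313 -3.942
endloop
endfacet
facet normal -0.437 0.601 -0.669
outer loop
vertex -2.899 -0.342 -3.382
vertex -3.378 -1.313 -3.942
vertex -3.993 -0.762 -3.045
endloop
endfacet
facet normal -0.368 0.929 -0.038
outer loop
vertex -2.899 -0.342 -3.382
vertex -3.993 -0.762 -3.045
vertex -3.188 -0.408 -2.199
endloop
endfacet
facet normal 0.992 0.030 -0.123
outer loop
vertex -2.193 -1.299 -3.652
vertex -2.076 -0.74 -2.574
vertex -2.047 -1.958 -2.635
endloop
endfacet
facet normal 0.410 0.551 0.727
outer loop
vertex -2.076 -0.74 -2.574
vertex -3.188 -0.408 -2.199
vertex -2.662 -1.407 -1.738
endloop
endfacet
facet normal -0.711 0.539 0.451
outer loop
vertex -3.188 -0.408 -2.199
vertex -3.993 -0.762 -3.045
vertex -3.847 -1.421 -2.028
endloop
endfacet
facet normal -0.822 0.009 -0.569
outer loop
vertex -3.993 -0.762 -3.045
vertex -3.378 -1.313 -3.942
vertex -3.964 -1.98 -3.106
endloop
endfacet
facet normal 0.230 -0.305 -0.924
outer loop
vertex -3.378 -1.313 -3.942
vertex -2.193 -1.299 -3.652
vertex -2.852 -2.312 -3.481
endloop
endfacet
facet normal 0.437 -0.601 0.669
outer loop
vertex -3.141 -2.378 -2.298
vertex -2.047 -1.958 -2.635
vertex -2.662 -1.407 -1.738
endloop
endfacet
facet normal -0.213 -0.407 0.888
outer loop
vertex -3.141 -2.378 -2.298
vertex -2.662 -1.407 -1.738
vertex -3.847 -1.421 -2.028
endloop
endfacet
facet normal -0.683 -0.615 0.393
outer loop
vertex -3.141 -2.378 -2.298
vertex -3.847 -1.421 -2.028
vertex -3.964 -1.98 -3.106
endloop
endfacet
facet normal -0.324 -0.937 -0.131
outer loop
vertex -3.141 -2.378 -2.298
vertex -3.964 -1.98 -3.106
vertex -2.852 -2.312 -3.481
endloop
endfacet
facet normal 0.368 -0.929 0.038
outer loop
vertex -3.141 -2.378 -2.298
vertex -2.852 -2.312 -3.481
vertex -2.047 -1.958 -2.635
endloop
endfacet
facet normal 0.822 -0.009 0.569
outer loop
vertex -2.662 -1.407 -1.738
vertex -2.047 -1.958 -2.635
vertex -2.076 -0.74 -2.574
endloop
endfacet
facet normal -0.230 0.305 0.924
outer loop
vertex -3.847 -1.421 -2.028
vertex -2.662 -1.407 -1.738
vertex -3.188 -0.408 -2.199
endloop
endfacet
facet normal -0.992 -0.030 0.123
outer loop
vertex -3.964 -1.98 -3.106
vertex -3.847 -1.421 -2.028
vertex -3.993 -0.762 -3.045
endloop
endfacet
facet normal -0.410 -0.551 -0.727
outer loop
vertex -2.852 -2.312 -3.481
vertex -3.964 -1.98 -3.106
vertex -3.378 -1.313 -3.942
endloop
endfacet
facet normal 0.711 -0.539 -0.451
outer loop
vertex -2.047 -1.958 -2.635
vertex -2.852 -2.312 -3.481
vertex -2.193 -1.299 -3.652
endloop
endfacet
facet normal -0.991 0.131 -0.014
outer loop
vertex 0.896 0.608 1.898
vertex 1.152 2.442 0.971
vertex 0.855 0.212 1.102
endloop
endfacet
facet normal -0.124 -0.886 0.447
outer loop
vertex 2.768 -0.042 1.129
vertex 0.896 0.608 1.898
vertex 0.855 0.212 1.102
endloop
endfacet
facet normal -0.991 0.131 -0.014
outer loop
vertex 0.855 0.212 1.102
vertex 1.152 2.442 0.971
vertex 1.111 2.046 0.175
endloop
endfacet
facet normal -0.047 -0.445 -0.894
outer loop
vertex 1.111 2.046 0.175
vertex 2.768 -0.042 1.129
vertex 0.855 0.212 1.102
endloop
endfacet
facet normal 0.047 0.445 0.894
outer loop
vertex 0.896 0.608 1.898
vertex 3.065 2.188 0.998
vertex 1.152 2.442 0.971
endloop
endfacet
facet normal -0.124 -0.886 0.447
outer loop
vertex 2.809 0.354 1.925
vertex 0.896 0.608 1.898
vertex 2.768 -0.042 1.129
endloop
endfacet
facet normal 0.047 0.445 0.894
outer loop
vertex 2.809 0.354 1.925
vertex 3.065 2.188 0.998
vertex 0.896 0.608 1.898
endloop
endfacet
facet normal 0.124 0.886 -0.447
outer loop
vertex 1.152 2.442 0.971
vertex 3.065 2.188 0.998
vertex 1.111 2.046 0.175
endloop
endfacet
facet normal -0.047 -0.445 -0.894
outer loop
vertex 3.024 1.792 0.202
vertex 2.768 -0.042 1.129
vertex 1.111 2.046 0.175
endloop
endfacet
facet normal 0.124 0.886 -0.447
outer loop
vertex 1.111 2.046 0.175
vertex 3.065 2.188 0.998
vertex 3.024 1.792 0.202
endloop
endfacet
facet normal 0.991 -0.131 0.014
outer loop
vertex 3.024 1.792 0.202
vertex 2.809 0.354 1.925
vertex 2.768 -0.042 1.129
endloop
endfacet
facet normal 0.991 -0.131 0.014
outer loop
vertex 3.065 2.188 0.998
vertex 2.809 0.354 1.925
vertex 3.024 1.792 0.202
endloop
endfacet

endsolid


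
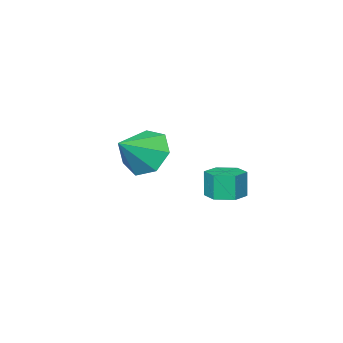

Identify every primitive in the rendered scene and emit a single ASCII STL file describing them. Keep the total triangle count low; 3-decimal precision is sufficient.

solid 
facet normal 0.094 0.118 -0.989
outer loop
vertex 3.11 3.969 0.607
vertex 2.428 3.791 0.521
vertex 2.607 4.471 0.619
endloop
endfacet
facet normal 0.700 0.698 0.149
outer loop
vertex 3.11 3.969 0.607
vertex 2.607 4.471 0.619
vertex 3.014 3.848 1.625
endloop
endfacet
facet normal 0.700 0.699 0.150
outer loop
vertex 3.014 3.848 1.625
vertex 2.607 4.471 0.619
vertex 2.511 4.349 1.637
endloop
endfacet
facet normal -0.094 -0.118 0.989
outer loop
vertex 3.014 3.848 1.625
vertex 2.511 4.349 1.637
vertex 2.332 3.669 1.539
endloop
endfacet
facet normal 0.094 0.118 -0.989
outer loop
vertex 2.607 4.471 0.619
vertex 2.428 3.791 0.521
vertex 1.926 4.292 0.533
endloop
endfacet
facet normal -0.264 0.960 0.090
outer loop
vertex 2.607 4.471 0.619
vertex 1.926 4.292 0.533
vertex 2.511 4.349 1.637
endloop
endfacet
facet normal -0.263 0.961 0.090
outer loop
vertex 2.511 4.349 1.637
vertex 1.926 4.292 0.533
vertex 1.829 4.17 1.552
endloop
endfacet
facet normal -0.092 -0.118 0.989
outer loop
vertex 2.511 4.349 1.637
vertex 1.829 4.17 1.552
vertex 2.332 3.669 1.539
endloop
endfacet
facet normal 0.094 0.118 -0.989
outer loop
vertex 1.926 4.292 0.533
vertex 2.428 3.791 0.521
vertex 1.746 3.612 0.435
endloop
endfacet
facet normal -0.963 0.264 -0.060
outer loop
vertex 1.926 4.292 0.533
vertex 1.746 3.612 0.435
vertex 1.829 4.17 1.552
endloop
endfacet
facet normal -0.963 0.263 -0.060
outer loop
vertex 1.829 4.17 1.552
vertex 1.746 3.612 0.435
vertex 1.65 3.491 1.453
endloop
endfacet
facet normal -0.093 -0.119 0.988
outer loop
vertex 1.829 4.17 1.552
vertex 1.65 3.491 1.453
vertex 2.332 3.669 1.539
endloop
endfacet
facet normal 0.094 0.118 -0.989
outer loop
vertex 1.746 3.612 0.435
vertex 2.428 3.791 0.521
vertex 2.249 3.111 0.423
endloop
endfacet
facet normal -0.700 -0.699 -0.149
outer loop
vertex 1.746 3.612 0.435
vertex 2.249 3.111 0.423
vertex 1.65 3.491 1.453
endloop
endfacet
facet normal -0.700 -0.698 -0.150
outer loop
vertex 1.65 3.491 1.453
vertex 2.249 3.111 0.423
vertex 2.153 2.989 1.441
endloop
endfacet
facet normal -0.094 -0.118 0.989
outer loop
vertex 1.65 3.491 1.453
vertex 2.153 2.989 1.441
vertex 2.332 3.669 1.539
endloop
endfacet
facet normal 0.092 0.118 -0.989
outer loop
vertex 2.249 3.111 0.423
vertex 2.428 3.791 0.521
vertex 2.931 3.29 0.508
endloop
endfacet
facet normal 0.263 -0.960 -0.090
outer loop
vertex 2.249 3.111 0.423
vertex 2.931 3.29 0.508
vertex 2.153 2.989 1.441
endloop
endfacet
facet normal 0.264 -0.960 -0.090
outer loop
vertex 2.153 2.989 1.441
vertex 2.931 3.29 0.508
vertex 2.834 3.168 1.527
endloop
endfacet
facet normal -0.094 -0.118 0.989
outer loop
vertex 2.153 2.989 1.441
vertex 2.834 3.168 1.527
vertex 2.332 3.669 1.539
endloop
endfacet
facet normal 0.093 0.119 -0.988
outer loop
vertex 2.931 3.29 0.508
vertex 2.428 3.791 0.521
vertex 3.11 3.969 0.607
endloop
endfacet
facet normal 0.963 -0.263 0.060
outer loop
vertex 2.931 3.29 0.508
vertex 3.11 3.969 0.607
vertex 2.834 3.168 1.527
endloop
endfacet
facet normal 0.963 -0.263 0.059
outer loop
vertex 2.834 3.168 1.527
vertex 3.11 3.969 0.607
vertex 3.014 3.848 1.625
endloop
endfacet
facet normal -0.094 -0.118 0.989
outer loop
vertex 2.834 3.168 1.527
vertex 3.014 3.848 1.625
vertex 2.332 3.669 1.539
endloop
endfacet
facet normal -0.834 -0.023 -0.552
outer loop
vertex 3.056 -0.84 0.585
vertex 2.625 -0.097 1.206
vertex 3.203 0.031 0.327
endloop
endfacet
facet normal 0.894 -0.259 -0.366
outer loop
vertex 3.056 -0.84 0.585
vertex 3.203 0.031 0.327
vertex 3.875 -0.063 2.034
endloop
endfacet
facet normal -0.834 -0.022 -0.552
outer loop
vertex 3.203 0.031 0.327
vertex 2.625 -0.097 1.206
vertex 2.915 0.805 0.731
endloop
endfacet
facet normal 0.831 0.467 -0.302
outer loop
vertex 3.203 0.031 0.327
vertex 2.915 0.805 0.731
vertex 3.875 -0.063 2.034
endloop
endfacet
facet normal -0.834 -0.023 -0.552
outer loop
vertex 2.915 0.805 0.731
vertex 2.625 -0.097 1.206
vertex 2.408 0.9 1.493
endloop
endfacet
facet normal 0.480 0.851 0.213
outer loop
vertex 2.915 0.805 0.731
vertex 2.408 0.9 1.493
vertex 3.875 -0.063 2.034
endloop
endfacet
facet normal -0.834 -0.023 -0.551
outer loop
vertex 2.408 0.9 1.493
vertex 2.625 -0.097 1.206
vertex 2.065 0.245 2.039
endloop
endfacet
facet normal 0.105 0.604 0.790
outer loop
vertex 2.408 0.9 1.493
vertex 2.065 0.245 2.039
vertex 3.875 -0.063 2.034
endloop
endfacet
facet normal -0.834 -0.022 -0.551
outer loop
vertex 2.065 0.245 2.039
vertex 2.625 -0.097 1.206
vertex 2.143 -0.668 1.958
endloop
endfacet
facet normal -0.012 -0.089 0.996
outer loop
vertex 2.065 0.245 2.039
vertex 2.143 -0.668 1.958
vertex 3.875 -0.063 2.034
endloop
endfacet
facet normal -0.834 -0.023 -0.552
outer loop
vertex 2.143 -0.668 1.958
vertex 2.625 -0.097 1.206
vertex 2.584 -1.151 1.311
endloop
endfacet
facet normal 0.217 -0.706 0.675
outer loop
vertex 2.143 -0.668 1.958
vertex 2.584 -1.151 1.311
vertex 3.875 -0.063 2.034
endloop
endfacet
facet normal -0.834 -0.023 -0.552
outer loop
vertex 2.584 -1.151 1.311
vertex 2.625 -0.097 1.206
vertex 3.056 -0.84 0.585
endloop
endfacet
facet normal 0.620 -0.781 0.068
outer loop
vertex 2.584 -1.151 1.311
vertex 3.056 -0.84 0.585
vertex 3.875 -0.063 2.034
endloop
endfacet

endsolid


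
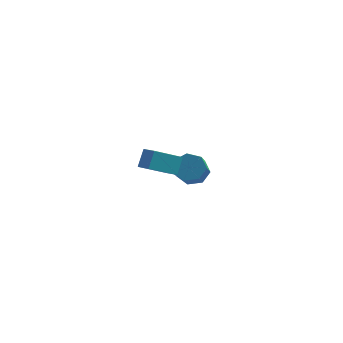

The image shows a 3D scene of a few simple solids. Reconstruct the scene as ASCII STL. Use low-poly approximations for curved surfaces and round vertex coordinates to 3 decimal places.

solid 
facet normal -0.575 -0.661 0.482
outer loop
vertex 0.7 -3.89 1.867
vertex -0.113 -3.364 1.618
vertex 0.585 -4.591 0.767
endloop
endfacet
facet normal 0.813 -0.525 0.250
outer loop
vertex 1.833 -3.156 -0.278
vertex 0.7 -3.89 1.867
vertex 0.585 -4.591 0.767
endloop
endfacet
facet normal -0.576 -0.661 0.481
outer loop
vertex 0.585 -4.591 0.767
vertex -0.113 -3.364 1.618
vertex -0.228 -4.065 0.517
endloop
endfacet
facet normal -0.088 -0.535 -0.840
outer loop
vertex -0.228 -4.065 0.517
vertex 1.833 -3.156 -0.278
vertex 0.585 -4.591 0.767
endloop
endfacet
facet normal 0.089 0.535 0.840
outer loop
vertex 0.7 -3.89 1.867
vertex 1.135 -1.929 0.573
vertex -0.113 -3.364 1.618
endloop
endfacet
facet normal 0.813 -0.526 0.250
outer loop
vertex 1.948 -2.455 0.823
vertex 0.7 -3.89 1.867
vertex 1.833 -3.156 -0.278
endloop
endfacet
facet normal 0.088 0.535 0.840
outer loop
vertex 1.948 -2.455 0.823
vertex 1.135 -1.929 0.573
vertex 0.7 -3.89 1.867
endloop
endfacet
facet normal -0.813 0.526 -0.250
outer loop
vertex -0.113 -3.364 1.618
vertex 1.135 -1.929 0.573
vertex -0.228 -4.065 0.517
endloop
endfacet
facet normal -0.088 -0.535 -0.840
outer loop
vertex 1.02 -2.63 -0.527
vertex 1.833 -3.156 -0.278
vertex -0.228 -4.065 0.517
endloop
endfacet
facet normal -0.813 0.526 -0.250
outer loop
vertex -0.228 -4.065 0.517
vertex 1.135 -1.929 0.573
vertex 1.02 -2.63 -0.527
endloop
endfacet
facet normal 0.575 0.661 -0.481
outer loop
vertex 1.02 -2.63 -0.527
vertex 1.948 -2.455 0.823
vertex 1.833 -3.156 -0.278
endloop
endfacet
facet normal 0.576 0.661 -0.481
outer loop
vertex 1.135 -1.929 0.573
vertex 1.948 -2.455 0.823
vertex 1.02 -2.63 -0.527
endloop
endfacet
facet normal -0.118 0.787 -0.605
outer loop
vertex 1.045 4.298 -4.946
vertex 0.29 4.702 -4.273
vertex 1.367 4.87 -4.265
endloop
endfacet
facet normal 0.933 -0.121 -0.340
outer loop
vertex 1.045 4.298 -4.946
vertex 1.367 4.87 -4.265
vertex 1.266 2.834 -3.82
endloop
endfacet
facet normal 0.933 -0.120 -0.339
outer loop
vertex 1.266 2.834 -3.82
vertex 1.367 4.87 -4.265
vertex 1.587 3.406 -3.139
endloop
endfacet
facet normal 0.118 -0.787 0.605
outer loop
vertex 1.266 2.834 -3.82
vertex 1.587 3.406 -3.139
vertex 0.51 3.238 -3.147
endloop
endfacet
facet normal -0.118 0.787 -0.606
outer loop
vertex 1.367 4.87 -4.265
vertex 0.29 4.702 -4.273
vertex 0.877 5.316 -3.59
endloop
endfacet
facet normal 0.847 0.398 0.352
outer loop
vertex 1.367 4.87 -4.265
vertex 0.877 5.316 -3.59
vertex 1.587 3.406 -3.139
endloop
endfacet
facet normal 0.847 0.398 0.352
outer loop
vertex 1.587 3.406 -3.139
vertex 0.877 5.316 -3.59
vertex 1.097 3.852 -2.464
endloop
endfacet
facet normal 0.118 -0.787 0.606
outer loop
vertex 1.587 3.406 -3.139
vertex 1.097 3.852 -2.464
vertex 0.51 3.238 -3.147
endloop
endfacet
facet normal -0.119 0.787 -0.605
outer loop
vertex 0.877 5.316 -3.59
vertex 0.29 4.702 -4.273
vertex -0.055 5.299 -3.429
endloop
endfacet
facet normal 0.123 0.617 0.778
outer loop
vertex 0.877 5.316 -3.59
vertex -0.055 5.299 -3.429
vertex 1.097 3.852 -2.464
endloop
endfacet
facet normal 0.123 0.617 0.778
outer loop
vertex 1.097 3.852 -2.464
vertex -0.055 5.299 -3.429
vertex 0.166 3.835 -2.303
endloop
endfacet
facet normal 0.119 -0.787 0.605
outer loop
vertex 1.097 3.852 -2.464
vertex 0.166 3.835 -2.303
vertex 0.51 3.238 -3.147
endloop
endfacet
facet normal -0.118 0.787 -0.605
outer loop
vertex -0.055 5.299 -3.429
vertex 0.29 4.702 -4.273
vertex -0.727 4.833 -3.904
endloop
endfacet
facet normal -0.694 0.370 0.618
outer loop
vertex -0.055 5.299 -3.429
vertex -0.727 4.833 -3.904
vertex 0.166 3.835 -2.303
endloop
endfacet
facet normal -0.693 0.372 0.618
outer loop
vertex 0.166 3.835 -2.303
vertex -0.727 4.833 -3.904
vertex -0.507 3.369 -2.777
endloop
endfacet
facet normal 0.119 -0.787 0.605
outer loop
vertex 0.166 3.835 -2.303
vertex -0.507 3.369 -2.777
vertex 0.51 3.238 -3.147
endloop
endfacet
facet normal -0.118 0.787 -0.606
outer loop
vertex -0.727 4.833 -3.904
vertex 0.29 4.702 -4.273
vertex -0.634 4.268 -4.656
endloop
endfacet
facet normal -0.988 -0.154 -0.007
outer loop
vertex -0.727 4.833 -3.904
vertex -0.634 4.268 -4.656
vertex -0.507 3.369 -2.777
endloop
endfacet
facet normal -0.988 -0.155 -0.007
outer loop
vertex -0.507 3.369 -2.777
vertex -0.634 4.268 -4.656
vertex -0.413 2.804 -3.53
endloop
endfacet
facet normal 0.119 -0.787 0.605
outer loop
vertex -0.507 3.369 -2.777
vertex -0.413 2.804 -3.53
vertex 0.51 3.238 -3.147
endloop
endfacet
facet normal -0.119 0.787 -0.605
outer loop
vertex -0.634 4.268 -4.656
vertex 0.29 4.702 -4.273
vertex 0.155 4.03 -5.121
endloop
endfacet
facet normal -0.539 -0.563 -0.626
outer loop
vertex -0.634 4.268 -4.656
vertex 0.155 4.03 -5.121
vertex -0.413 2.804 -3.53
endloop
endfacet
facet normal -0.538 -0.564 -0.626
outer loop
vertex -0.413 2.804 -3.53
vertex 0.155 4.03 -5.121
vertex 0.376 2.566 -3.994
endloop
endfacet
facet normal 0.119 -0.787 0.606
outer loop
vertex -0.413 2.804 -3.53
vertex 0.376 2.566 -3.994
vertex 0.51 3.238 -3.147
endloop
endfacet
facet normal -0.118 0.787 -0.605
outer loop
vertex 0.155 4.03 -5.121
vertex 0.29 4.702 -4.273
vertex 1.045 4.298 -4.946
endloop
endfacet
facet normal 0.317 -0.548 -0.774
outer loop
vertex 0.155 4.03 -5.121
vertex 1.045 4.298 -4.946
vertex 0.376 2.566 -3.994
endloop
endfacet
facet normal 0.316 -0.548 -0.774
outer loop
vertex 0.376 2.566 -3.994
vertex 1.045 4.298 -4.946
vertex 1.266 2.834 -3.82
endloop
endfacet
facet normal 0.119 -0.787 0.606
outer loop
vertex 0.376 2.566 -3.994
vertex 1.266 2.834 -3.82
vertex 0.51 3.238 -3.147
endloop
endfacet

endsolid
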